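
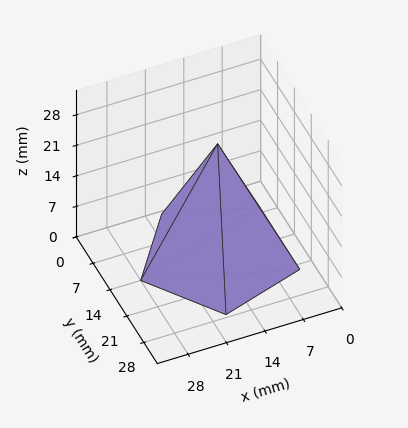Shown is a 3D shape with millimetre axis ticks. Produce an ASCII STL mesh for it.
Reading the render: the shape is a regular 5-sided pyramid, base circumscribed radius ≈ 14 mm, apex at z ≈ 26 mm (dimensions read to the nearest mm from the axis ticks). For the STL, each face is triangulated and given an outward normal.

solid part
  facet normal 0.0000 0.0000 -1.0000
    outer loop
      vertex 2.67 22.23 0.00
      vertex 18.33 27.31 0.00
      vertex 28.00 14.00 0.00
    endloop
  endfacet
  facet normal 0.0000 0.0000 -1.0000
    outer loop
      vertex 2.67 5.77 0.00
      vertex 2.67 22.23 0.00
      vertex 28.00 14.00 0.00
    endloop
  endfacet
  facet normal 0.0000 0.0000 -1.0000
    outer loop
      vertex 18.33 0.69 0.00
      vertex 2.67 5.77 0.00
      vertex 28.00 14.00 0.00
    endloop
  endfacet
  facet normal 0.7417 0.5389 0.3994
    outer loop
      vertex 28.00 14.00 0.00
      vertex 18.33 27.31 0.00
      vertex 14.00 14.00 26.00
    endloop
  endfacet
  facet normal -0.2829 0.8721 0.3993
    outer loop
      vertex 18.33 27.31 0.00
      vertex 2.67 22.23 0.00
      vertex 14.00 14.00 26.00
    endloop
  endfacet
  facet normal -0.9167 0.0000 0.3995
    outer loop
      vertex 2.67 22.23 0.00
      vertex 2.67 5.77 0.00
      vertex 14.00 14.00 26.00
    endloop
  endfacet
  facet normal -0.2829 -0.8721 0.3993
    outer loop
      vertex 2.67 5.77 0.00
      vertex 18.33 0.69 0.00
      vertex 14.00 14.00 26.00
    endloop
  endfacet
  facet normal 0.7417 -0.5389 0.3994
    outer loop
      vertex 18.33 0.69 0.00
      vertex 28.00 14.00 0.00
      vertex 14.00 14.00 26.00
    endloop
  endfacet
endsolid part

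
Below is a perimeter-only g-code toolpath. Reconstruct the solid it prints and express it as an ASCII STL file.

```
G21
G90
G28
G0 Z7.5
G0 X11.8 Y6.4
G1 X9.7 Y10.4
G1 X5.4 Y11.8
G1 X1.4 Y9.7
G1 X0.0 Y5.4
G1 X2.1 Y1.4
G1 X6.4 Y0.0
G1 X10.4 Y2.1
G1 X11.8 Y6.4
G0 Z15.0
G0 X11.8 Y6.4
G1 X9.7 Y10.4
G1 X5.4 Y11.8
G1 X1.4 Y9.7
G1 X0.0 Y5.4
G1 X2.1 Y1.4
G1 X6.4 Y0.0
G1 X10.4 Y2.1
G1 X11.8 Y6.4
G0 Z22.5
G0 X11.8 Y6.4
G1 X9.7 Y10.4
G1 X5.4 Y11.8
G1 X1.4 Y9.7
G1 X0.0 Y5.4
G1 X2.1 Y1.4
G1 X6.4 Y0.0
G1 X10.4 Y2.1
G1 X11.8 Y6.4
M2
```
solid part
  facet normal 0.0000 0.0000 -1.0000
    outer loop
      vertex 5.4 11.8 0.0
      vertex 9.7 10.4 0.0
      vertex 11.8 6.4 0.0
    endloop
  endfacet
  facet normal 0.0000 0.0000 -1.0000
    outer loop
      vertex 1.4 9.7 0.0
      vertex 5.4 11.8 0.0
      vertex 11.8 6.4 0.0
    endloop
  endfacet
  facet normal 0.0000 0.0000 -1.0000
    outer loop
      vertex 0.0 5.4 0.0
      vertex 1.4 9.7 0.0
      vertex 11.8 6.4 0.0
    endloop
  endfacet
  facet normal 0.0000 0.0000 -1.0000
    outer loop
      vertex 2.1 1.4 0.0
      vertex 0.0 5.4 0.0
      vertex 11.8 6.4 0.0
    endloop
  endfacet
  facet normal 0.0000 0.0000 -1.0000
    outer loop
      vertex 6.4 0.0 0.0
      vertex 2.1 1.4 0.0
      vertex 11.8 6.4 0.0
    endloop
  endfacet
  facet normal 0.0000 0.0000 -1.0000
    outer loop
      vertex 10.4 2.1 0.0
      vertex 6.4 0.0 0.0
      vertex 11.8 6.4 0.0
    endloop
  endfacet
  facet normal 0.0000 0.0000 1.0000
    outer loop
      vertex 11.8 6.4 22.5
      vertex 9.7 10.4 22.5
      vertex 5.4 11.8 22.5
    endloop
  endfacet
  facet normal 0.0000 0.0000 1.0000
    outer loop
      vertex 11.8 6.4 22.5
      vertex 5.4 11.8 22.5
      vertex 1.4 9.7 22.5
    endloop
  endfacet
  facet normal 0.0000 0.0000 1.0000
    outer loop
      vertex 11.8 6.4 22.5
      vertex 1.4 9.7 22.5
      vertex 0.0 5.4 22.5
    endloop
  endfacet
  facet normal 0.0000 0.0000 1.0000
    outer loop
      vertex 11.8 6.4 22.5
      vertex 0.0 5.4 22.5
      vertex 2.1 1.4 22.5
    endloop
  endfacet
  facet normal 0.0000 0.0000 1.0000
    outer loop
      vertex 11.8 6.4 22.5
      vertex 2.1 1.4 22.5
      vertex 6.4 0.0 22.5
    endloop
  endfacet
  facet normal 0.0000 0.0000 1.0000
    outer loop
      vertex 11.8 6.4 22.5
      vertex 6.4 0.0 22.5
      vertex 10.4 2.1 22.5
    endloop
  endfacet
  facet normal 0.8854 0.4648 0.0000
    outer loop
      vertex 11.8 6.4 0.0
      vertex 9.7 10.4 0.0
      vertex 9.7 10.4 22.5
    endloop
  endfacet
  facet normal 0.8854 0.4648 0.0000
    outer loop
      vertex 11.8 6.4 0.0
      vertex 9.7 10.4 22.5
      vertex 11.8 6.4 22.5
    endloop
  endfacet
  facet normal 0.3096 0.9509 0.0000
    outer loop
      vertex 9.7 10.4 0.0
      vertex 5.4 11.8 0.0
      vertex 5.4 11.8 22.5
    endloop
  endfacet
  facet normal 0.3096 0.9509 0.0000
    outer loop
      vertex 9.7 10.4 0.0
      vertex 5.4 11.8 22.5
      vertex 9.7 10.4 22.5
    endloop
  endfacet
  facet normal -0.4648 0.8854 0.0000
    outer loop
      vertex 5.4 11.8 0.0
      vertex 1.4 9.7 0.0
      vertex 1.4 9.7 22.5
    endloop
  endfacet
  facet normal -0.4648 0.8854 0.0000
    outer loop
      vertex 5.4 11.8 0.0
      vertex 1.4 9.7 22.5
      vertex 5.4 11.8 22.5
    endloop
  endfacet
  facet normal -0.9509 0.3096 0.0000
    outer loop
      vertex 1.4 9.7 0.0
      vertex 0.0 5.4 0.0
      vertex 0.0 5.4 22.5
    endloop
  endfacet
  facet normal -0.9509 0.3096 0.0000
    outer loop
      vertex 1.4 9.7 0.0
      vertex 0.0 5.4 22.5
      vertex 1.4 9.7 22.5
    endloop
  endfacet
  facet normal -0.8854 -0.4648 0.0000
    outer loop
      vertex 0.0 5.4 0.0
      vertex 2.1 1.4 0.0
      vertex 2.1 1.4 22.5
    endloop
  endfacet
  facet normal -0.8854 -0.4648 0.0000
    outer loop
      vertex 0.0 5.4 0.0
      vertex 2.1 1.4 22.5
      vertex 0.0 5.4 22.5
    endloop
  endfacet
  facet normal -0.3096 -0.9509 0.0000
    outer loop
      vertex 2.1 1.4 0.0
      vertex 6.4 0.0 0.0
      vertex 6.4 0.0 22.5
    endloop
  endfacet
  facet normal -0.3096 -0.9509 0.0000
    outer loop
      vertex 2.1 1.4 0.0
      vertex 6.4 0.0 22.5
      vertex 2.1 1.4 22.5
    endloop
  endfacet
  facet normal 0.4648 -0.8854 0.0000
    outer loop
      vertex 6.4 0.0 0.0
      vertex 10.4 2.1 0.0
      vertex 10.4 2.1 22.5
    endloop
  endfacet
  facet normal 0.4648 -0.8854 0.0000
    outer loop
      vertex 6.4 0.0 0.0
      vertex 10.4 2.1 22.5
      vertex 6.4 0.0 22.5
    endloop
  endfacet
  facet normal 0.9509 -0.3096 0.0000
    outer loop
      vertex 10.4 2.1 0.0
      vertex 11.8 6.4 0.0
      vertex 11.8 6.4 22.5
    endloop
  endfacet
  facet normal 0.9509 -0.3096 0.0000
    outer loop
      vertex 10.4 2.1 0.0
      vertex 11.8 6.4 22.5
      vertex 10.4 2.1 22.5
    endloop
  endfacet
endsolid part

The G0 Z moves step by Δz≈7.5 mm. Every layer's G1 loop is the same polygon, so the solid is a straight extrusion of it from z=0 to z≈22.5. Closing with flat bottom and top caps and triangulating gives 28 facets — a regular 8-sided prism (a cylinder approximated with 8 flat sides), circumscribed radius ≈ 5.9 mm, height ≈ 22.5 mm.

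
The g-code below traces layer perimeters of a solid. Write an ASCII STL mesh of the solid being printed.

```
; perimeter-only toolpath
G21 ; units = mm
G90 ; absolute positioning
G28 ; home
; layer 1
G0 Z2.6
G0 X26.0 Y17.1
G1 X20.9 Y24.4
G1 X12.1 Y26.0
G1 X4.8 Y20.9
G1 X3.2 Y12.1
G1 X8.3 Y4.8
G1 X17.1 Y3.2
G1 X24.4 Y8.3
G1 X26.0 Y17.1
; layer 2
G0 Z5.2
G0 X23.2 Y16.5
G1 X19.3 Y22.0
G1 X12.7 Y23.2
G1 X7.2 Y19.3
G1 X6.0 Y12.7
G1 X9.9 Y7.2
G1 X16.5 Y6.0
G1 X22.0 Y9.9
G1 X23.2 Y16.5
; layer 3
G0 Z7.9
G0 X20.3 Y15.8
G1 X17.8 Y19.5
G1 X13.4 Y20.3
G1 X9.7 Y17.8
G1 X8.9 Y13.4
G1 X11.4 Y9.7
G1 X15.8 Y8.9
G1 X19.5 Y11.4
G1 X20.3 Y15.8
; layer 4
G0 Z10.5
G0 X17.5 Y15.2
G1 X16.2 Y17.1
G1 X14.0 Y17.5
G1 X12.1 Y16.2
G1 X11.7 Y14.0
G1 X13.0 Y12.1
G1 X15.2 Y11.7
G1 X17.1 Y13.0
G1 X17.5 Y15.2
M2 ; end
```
solid part
  facet normal 0.0000 0.0000 -1.0000
    outer loop
      vertex 11.5 28.9 0.0
      vertex 22.5 26.9 0.0
      vertex 28.9 17.7 0.0
    endloop
  endfacet
  facet normal 0.0000 0.0000 -1.0000
    outer loop
      vertex 2.3 22.5 0.0
      vertex 11.5 28.9 0.0
      vertex 28.9 17.7 0.0
    endloop
  endfacet
  facet normal 0.0000 0.0000 -1.0000
    outer loop
      vertex 0.3 11.5 0.0
      vertex 2.3 22.5 0.0
      vertex 28.9 17.7 0.0
    endloop
  endfacet
  facet normal 0.0000 0.0000 -1.0000
    outer loop
      vertex 6.7 2.3 0.0
      vertex 0.3 11.5 0.0
      vertex 28.9 17.7 0.0
    endloop
  endfacet
  facet normal 0.0000 0.0000 -1.0000
    outer loop
      vertex 17.7 0.3 0.0
      vertex 6.7 2.3 0.0
      vertex 28.9 17.7 0.0
    endloop
  endfacet
  facet normal 0.0000 0.0000 -1.0000
    outer loop
      vertex 26.9 6.7 0.0
      vertex 17.7 0.3 0.0
      vertex 28.9 17.7 0.0
    endloop
  endfacet
  facet normal 0.5715 0.3975 0.7179
    outer loop
      vertex 28.9 17.7 0.0
      vertex 22.5 26.9 0.0
      vertex 14.6 14.6 13.1
    endloop
  endfacet
  facet normal 0.1245 0.6848 0.7180
    outer loop
      vertex 22.5 26.9 0.0
      vertex 11.5 28.9 0.0
      vertex 14.6 14.6 13.1
    endloop
  endfacet
  facet normal -0.3975 0.5715 0.7179
    outer loop
      vertex 11.5 28.9 0.0
      vertex 2.3 22.5 0.0
      vertex 14.6 14.6 13.1
    endloop
  endfacet
  facet normal -0.6848 0.1245 0.7180
    outer loop
      vertex 2.3 22.5 0.0
      vertex 0.3 11.5 0.0
      vertex 14.6 14.6 13.1
    endloop
  endfacet
  facet normal -0.5715 -0.3975 0.7179
    outer loop
      vertex 0.3 11.5 0.0
      vertex 6.7 2.3 0.0
      vertex 14.6 14.6 13.1
    endloop
  endfacet
  facet normal -0.1245 -0.6848 0.7180
    outer loop
      vertex 6.7 2.3 0.0
      vertex 17.7 0.3 0.0
      vertex 14.6 14.6 13.1
    endloop
  endfacet
  facet normal 0.3975 -0.5715 0.7179
    outer loop
      vertex 17.7 0.3 0.0
      vertex 26.9 6.7 0.0
      vertex 14.6 14.6 13.1
    endloop
  endfacet
  facet normal 0.6848 -0.1245 0.7180
    outer loop
      vertex 26.9 6.7 0.0
      vertex 28.9 17.7 0.0
      vertex 14.6 14.6 13.1
    endloop
  endfacet
endsolid part

The G0 Z moves step by Δz≈2.6 mm. The G1 loops shrink linearly with z, so the solid tapers from its base footprint up to z≈13.1. Closing with a flat bottom cap and the tapered top and triangulating gives 14 facets — a regular 8-sided pyramid, base circumscribed radius ≈ 14.6 mm, apex at z ≈ 13.1 mm.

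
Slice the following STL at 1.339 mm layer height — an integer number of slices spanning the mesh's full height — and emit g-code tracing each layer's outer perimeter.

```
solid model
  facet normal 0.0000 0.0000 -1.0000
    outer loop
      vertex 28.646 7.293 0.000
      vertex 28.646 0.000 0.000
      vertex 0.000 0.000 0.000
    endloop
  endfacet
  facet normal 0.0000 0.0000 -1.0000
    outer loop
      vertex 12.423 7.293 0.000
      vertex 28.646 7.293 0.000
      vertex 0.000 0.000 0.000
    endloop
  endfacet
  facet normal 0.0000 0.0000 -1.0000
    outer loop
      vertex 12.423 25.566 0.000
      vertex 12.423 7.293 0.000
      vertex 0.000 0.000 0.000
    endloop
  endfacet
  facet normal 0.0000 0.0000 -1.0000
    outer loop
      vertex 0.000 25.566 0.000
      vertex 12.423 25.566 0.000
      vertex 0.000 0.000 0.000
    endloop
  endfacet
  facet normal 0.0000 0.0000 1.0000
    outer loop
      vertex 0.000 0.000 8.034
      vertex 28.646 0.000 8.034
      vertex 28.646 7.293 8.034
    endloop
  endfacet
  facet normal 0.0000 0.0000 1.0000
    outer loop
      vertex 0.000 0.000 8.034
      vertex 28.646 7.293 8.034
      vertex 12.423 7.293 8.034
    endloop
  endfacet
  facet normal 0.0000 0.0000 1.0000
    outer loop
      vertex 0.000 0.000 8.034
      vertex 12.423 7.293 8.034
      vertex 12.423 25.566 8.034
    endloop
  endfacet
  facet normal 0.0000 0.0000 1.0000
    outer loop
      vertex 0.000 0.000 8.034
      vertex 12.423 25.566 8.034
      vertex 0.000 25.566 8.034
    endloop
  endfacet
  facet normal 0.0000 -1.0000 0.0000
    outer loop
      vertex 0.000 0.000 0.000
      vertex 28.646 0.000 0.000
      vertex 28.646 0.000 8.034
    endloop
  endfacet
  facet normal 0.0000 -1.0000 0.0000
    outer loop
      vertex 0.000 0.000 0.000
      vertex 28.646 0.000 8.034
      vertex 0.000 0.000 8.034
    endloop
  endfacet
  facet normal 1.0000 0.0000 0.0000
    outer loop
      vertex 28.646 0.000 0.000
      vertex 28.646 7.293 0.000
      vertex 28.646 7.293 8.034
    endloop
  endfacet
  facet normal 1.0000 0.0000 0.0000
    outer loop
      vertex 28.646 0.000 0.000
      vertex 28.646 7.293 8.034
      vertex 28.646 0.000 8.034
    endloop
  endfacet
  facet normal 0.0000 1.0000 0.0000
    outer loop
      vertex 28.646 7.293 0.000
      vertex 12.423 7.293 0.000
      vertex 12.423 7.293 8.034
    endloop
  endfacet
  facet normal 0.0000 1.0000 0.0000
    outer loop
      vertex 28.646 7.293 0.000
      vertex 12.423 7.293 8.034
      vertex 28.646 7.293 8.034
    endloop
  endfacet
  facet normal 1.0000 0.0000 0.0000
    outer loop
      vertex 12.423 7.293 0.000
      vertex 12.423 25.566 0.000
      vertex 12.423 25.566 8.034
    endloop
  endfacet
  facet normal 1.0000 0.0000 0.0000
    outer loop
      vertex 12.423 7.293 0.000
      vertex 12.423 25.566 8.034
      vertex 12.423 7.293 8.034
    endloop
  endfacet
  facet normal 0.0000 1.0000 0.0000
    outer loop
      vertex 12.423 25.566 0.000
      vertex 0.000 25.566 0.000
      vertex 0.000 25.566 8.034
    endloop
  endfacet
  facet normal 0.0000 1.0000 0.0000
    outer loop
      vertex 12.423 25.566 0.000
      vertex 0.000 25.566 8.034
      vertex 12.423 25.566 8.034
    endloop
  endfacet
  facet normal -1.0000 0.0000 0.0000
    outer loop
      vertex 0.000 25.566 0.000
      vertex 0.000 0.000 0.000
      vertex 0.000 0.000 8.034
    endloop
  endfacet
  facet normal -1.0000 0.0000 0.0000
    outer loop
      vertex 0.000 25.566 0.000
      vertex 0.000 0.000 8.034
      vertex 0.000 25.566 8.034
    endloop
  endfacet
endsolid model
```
; perimeter-only toolpath
G21 ; units = mm
G90 ; absolute positioning
G28 ; home
; layer 1
G0 Z1.339
G0 X0.000 Y0.000
G1 X28.646 Y0.000
G1 X28.646 Y7.293
G1 X12.423 Y7.293
G1 X12.423 Y25.566
G1 X0.000 Y25.566
G1 X0.000 Y0.000
; layer 2
G0 Z2.678
G0 X0.000 Y0.000
G1 X28.646 Y0.000
G1 X28.646 Y7.293
G1 X12.423 Y7.293
G1 X12.423 Y25.566
G1 X0.000 Y25.566
G1 X0.000 Y0.000
; layer 3
G0 Z4.017
G0 X0.000 Y0.000
G1 X28.646 Y0.000
G1 X28.646 Y7.293
G1 X12.423 Y7.293
G1 X12.423 Y25.566
G1 X0.000 Y25.566
G1 X0.000 Y0.000
; layer 4
G0 Z5.356
G0 X0.000 Y0.000
G1 X28.646 Y0.000
G1 X28.646 Y7.293
G1 X12.423 Y7.293
G1 X12.423 Y25.566
G1 X0.000 Y25.566
G1 X0.000 Y0.000
; layer 5
G0 Z6.695
G0 X0.000 Y0.000
G1 X28.646 Y0.000
G1 X28.646 Y7.293
G1 X12.423 Y7.293
G1 X12.423 Y25.566
G1 X0.000 Y25.566
G1 X0.000 Y0.000
; layer 6
G0 Z8.034
G0 X0.000 Y0.000
G1 X28.646 Y0.000
G1 X28.646 Y7.293
G1 X12.423 Y7.293
G1 X12.423 Y25.566
G1 X0.000 Y25.566
G1 X0.000 Y0.000
M2 ; end

The solid is an L-shaped prism: outer 28.6 × 25.6 mm, arm thicknesses ≈ 7.29 mm (horizontal) and 12.4 mm (vertical), extruded 8.03 mm in z. Slicing at Δz = 1.339 mm — 6 equal slices spanning the solid's height, so layer i sits at z = i·h/6 — gives 6 non-empty perimeters. Each is a 6-segment closed polygon; G0 lifts to the layer z and rapids to the start vertex, then G1 traces the edges.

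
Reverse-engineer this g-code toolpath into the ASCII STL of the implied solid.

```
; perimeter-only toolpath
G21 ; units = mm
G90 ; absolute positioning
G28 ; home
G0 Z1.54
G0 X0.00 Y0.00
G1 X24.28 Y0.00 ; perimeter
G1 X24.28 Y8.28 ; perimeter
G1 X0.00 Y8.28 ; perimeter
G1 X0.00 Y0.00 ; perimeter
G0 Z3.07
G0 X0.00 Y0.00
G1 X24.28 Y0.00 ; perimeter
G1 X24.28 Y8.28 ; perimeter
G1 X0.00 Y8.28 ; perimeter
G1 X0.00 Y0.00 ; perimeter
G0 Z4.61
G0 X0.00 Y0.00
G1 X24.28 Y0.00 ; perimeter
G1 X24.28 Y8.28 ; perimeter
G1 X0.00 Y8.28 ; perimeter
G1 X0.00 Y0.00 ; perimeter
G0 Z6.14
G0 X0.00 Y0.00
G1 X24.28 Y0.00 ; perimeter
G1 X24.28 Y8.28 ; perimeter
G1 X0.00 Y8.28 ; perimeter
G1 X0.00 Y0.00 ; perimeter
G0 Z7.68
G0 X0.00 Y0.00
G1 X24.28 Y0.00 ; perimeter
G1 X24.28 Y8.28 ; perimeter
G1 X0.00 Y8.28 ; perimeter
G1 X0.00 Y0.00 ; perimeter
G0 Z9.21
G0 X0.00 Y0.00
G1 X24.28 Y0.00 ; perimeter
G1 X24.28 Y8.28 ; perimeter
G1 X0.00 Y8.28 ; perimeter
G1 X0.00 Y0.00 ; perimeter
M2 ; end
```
solid part
  facet normal 0.0000 0.0000 -1.0000
    outer loop
      vertex 24.28 8.28 0.00
      vertex 24.28 0.00 0.00
      vertex 0.00 0.00 0.00
    endloop
  endfacet
  facet normal 0.0000 0.0000 -1.0000
    outer loop
      vertex 0.00 8.28 0.00
      vertex 24.28 8.28 0.00
      vertex 0.00 0.00 0.00
    endloop
  endfacet
  facet normal 0.0000 0.0000 1.0000
    outer loop
      vertex 0.00 0.00 9.21
      vertex 24.28 0.00 9.21
      vertex 24.28 8.28 9.21
    endloop
  endfacet
  facet normal 0.0000 0.0000 1.0000
    outer loop
      vertex 0.00 0.00 9.21
      vertex 24.28 8.28 9.21
      vertex 0.00 8.28 9.21
    endloop
  endfacet
  facet normal 0.0000 -1.0000 0.0000
    outer loop
      vertex 0.00 0.00 0.00
      vertex 24.28 0.00 0.00
      vertex 24.28 0.00 9.21
    endloop
  endfacet
  facet normal 0.0000 -1.0000 0.0000
    outer loop
      vertex 0.00 0.00 0.00
      vertex 24.28 0.00 9.21
      vertex 0.00 0.00 9.21
    endloop
  endfacet
  facet normal 0.0000 1.0000 0.0000
    outer loop
      vertex 24.28 8.28 9.21
      vertex 24.28 8.28 0.00
      vertex 0.00 8.28 0.00
    endloop
  endfacet
  facet normal 0.0000 1.0000 0.0000
    outer loop
      vertex 0.00 8.28 9.21
      vertex 24.28 8.28 9.21
      vertex 0.00 8.28 0.00
    endloop
  endfacet
  facet normal -1.0000 0.0000 0.0000
    outer loop
      vertex 0.00 8.28 9.21
      vertex 0.00 8.28 0.00
      vertex 0.00 0.00 0.00
    endloop
  endfacet
  facet normal -1.0000 0.0000 0.0000
    outer loop
      vertex 0.00 0.00 9.21
      vertex 0.00 8.28 9.21
      vertex 0.00 0.00 0.00
    endloop
  endfacet
  facet normal 1.0000 0.0000 0.0000
    outer loop
      vertex 24.28 0.00 0.00
      vertex 24.28 8.28 0.00
      vertex 24.28 8.28 9.21
    endloop
  endfacet
  facet normal 1.0000 0.0000 0.0000
    outer loop
      vertex 24.28 0.00 0.00
      vertex 24.28 8.28 9.21
      vertex 24.28 0.00 9.21
    endloop
  endfacet
endsolid part

The G0 Z moves step by Δz≈1.54 mm. Every layer's G1 loop is the same polygon, so the solid is a straight extrusion of it from z=0 to z≈9.21. Closing with flat bottom and top caps and triangulating gives 12 facets — a rectangular box, roughly 24.3 × 8.28 mm footprint and 9.21 mm tall.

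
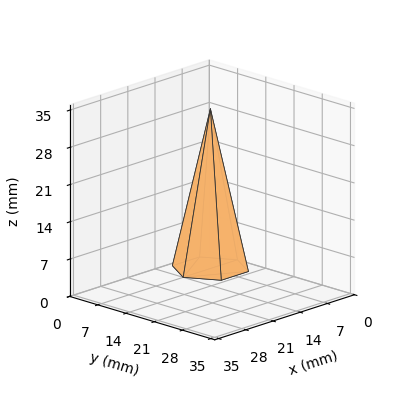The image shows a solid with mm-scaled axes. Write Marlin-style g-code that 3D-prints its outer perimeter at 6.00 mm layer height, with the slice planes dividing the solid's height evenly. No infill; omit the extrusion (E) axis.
Reading the render: the shape is a regular 6-sided pyramid, base circumscribed radius ≈ 7 mm, apex at z ≈ 30 mm (dimensions read to the nearest mm from the axis ticks). For the g-code, the solid's height is divided into equal slices at the stated Δz and each level perimeter traced with G1 moves after a G0 lift.

; perimeter-only toolpath
G21 ; units = mm
G90 ; absolute positioning
G28 ; home
; layer 1
G0 Z6.00
G0 X12.60 Y7.00
G1 X9.80 Y11.85
G1 X4.20 Y11.85
G1 X1.40 Y7.00
G1 X4.20 Y2.15
G1 X9.80 Y2.15
G1 X12.60 Y7.00
; layer 2
G0 Z12.00
G0 X11.20 Y7.00
G1 X9.10 Y10.64
G1 X4.90 Y10.64
G1 X2.80 Y7.00
G1 X4.90 Y3.36
G1 X9.10 Y3.36
G1 X11.20 Y7.00
; layer 3
G0 Z18.00
G0 X9.80 Y7.00
G1 X8.40 Y9.42
G1 X5.60 Y9.42
G1 X4.20 Y7.00
G1 X5.60 Y4.58
G1 X8.40 Y4.58
G1 X9.80 Y7.00
; layer 4
G0 Z24.00
G0 X8.40 Y7.00
G1 X7.70 Y8.21
G1 X6.30 Y8.21
G1 X5.60 Y7.00
G1 X6.30 Y5.79
G1 X7.70 Y5.79
G1 X8.40 Y7.00
M2 ; end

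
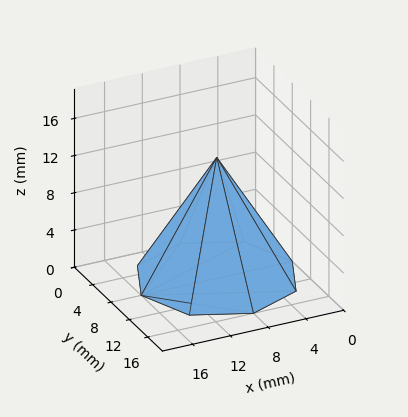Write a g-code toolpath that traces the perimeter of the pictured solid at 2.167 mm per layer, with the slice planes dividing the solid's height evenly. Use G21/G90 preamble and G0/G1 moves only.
Reading the render: the shape is a regular 8-sided pyramid, base circumscribed radius ≈ 8 mm, apex at z ≈ 13 mm (dimensions read to the nearest mm from the axis ticks). For the g-code, the solid's height is divided into equal slices at the stated Δz and each level perimeter traced with G1 moves after a G0 lift.

; perimeter-only toolpath
G21 ; units = mm
G90 ; absolute positioning
G28 ; home
; layer 1
G0 Z2.167
G0 X14.667 Y8.000
G1 X12.714 Y12.714
G1 X8.000 Y14.667
G1 X3.286 Y12.714
G1 X1.333 Y8.000
G1 X3.286 Y3.286
G1 X8.000 Y1.333
G1 X12.714 Y3.286
G1 X14.667 Y8.000
; layer 2
G0 Z4.333
G0 X13.333 Y8.000
G1 X11.771 Y11.771
G1 X8.000 Y13.333
G1 X4.229 Y11.771
G1 X2.667 Y8.000
G1 X4.229 Y4.229
G1 X8.000 Y2.667
G1 X11.771 Y4.229
G1 X13.333 Y8.000
; layer 3
G0 Z6.500
G0 X12.000 Y8.000
G1 X10.829 Y10.829
G1 X8.000 Y12.000
G1 X5.171 Y10.829
G1 X4.000 Y8.000
G1 X5.171 Y5.171
G1 X8.000 Y4.000
G1 X10.829 Y5.171
G1 X12.000 Y8.000
; layer 4
G0 Z8.667
G0 X10.667 Y8.000
G1 X9.886 Y9.886
G1 X8.000 Y10.667
G1 X6.114 Y9.886
G1 X5.333 Y8.000
G1 X6.114 Y6.114
G1 X8.000 Y5.333
G1 X9.886 Y6.114
G1 X10.667 Y8.000
; layer 5
G0 Z10.833
G0 X9.333 Y8.000
G1 X8.943 Y8.943
G1 X8.000 Y9.333
G1 X7.057 Y8.943
G1 X6.667 Y8.000
G1 X7.057 Y7.057
G1 X8.000 Y6.667
G1 X8.943 Y7.057
G1 X9.333 Y8.000
M2 ; end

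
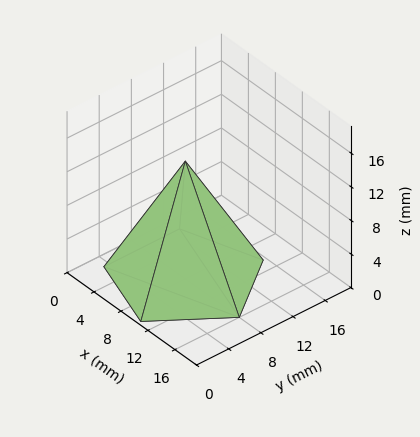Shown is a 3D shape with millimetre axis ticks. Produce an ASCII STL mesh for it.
Reading the render: the shape is a regular 5-sided pyramid, base circumscribed radius ≈ 8 mm, apex at z ≈ 14 mm (dimensions read to the nearest mm from the axis ticks). For the STL, each face is triangulated and given an outward normal.

solid part
  facet normal 0.0000 0.0000 -1.0000
    outer loop
      vertex 1.53 12.70 0.00
      vertex 10.47 15.61 0.00
      vertex 16.00 8.00 0.00
    endloop
  endfacet
  facet normal 0.0000 0.0000 -1.0000
    outer loop
      vertex 1.53 3.30 0.00
      vertex 1.53 12.70 0.00
      vertex 16.00 8.00 0.00
    endloop
  endfacet
  facet normal 0.0000 0.0000 -1.0000
    outer loop
      vertex 10.47 0.39 0.00
      vertex 1.53 3.30 0.00
      vertex 16.00 8.00 0.00
    endloop
  endfacet
  facet normal 0.7343 0.5336 0.4196
    outer loop
      vertex 16.00 8.00 0.00
      vertex 10.47 15.61 0.00
      vertex 8.00 8.00 14.00
    endloop
  endfacet
  facet normal -0.2810 0.8631 0.4196
    outer loop
      vertex 10.47 15.61 0.00
      vertex 1.53 12.70 0.00
      vertex 8.00 8.00 14.00
    endloop
  endfacet
  facet normal -0.9078 0.0000 0.4195
    outer loop
      vertex 1.53 12.70 0.00
      vertex 1.53 3.30 0.00
      vertex 8.00 8.00 14.00
    endloop
  endfacet
  facet normal -0.2810 -0.8631 0.4196
    outer loop
      vertex 1.53 3.30 0.00
      vertex 10.47 0.39 0.00
      vertex 8.00 8.00 14.00
    endloop
  endfacet
  facet normal 0.7343 -0.5336 0.4196
    outer loop
      vertex 10.47 0.39 0.00
      vertex 16.00 8.00 0.00
      vertex 8.00 8.00 14.00
    endloop
  endfacet
endsolid part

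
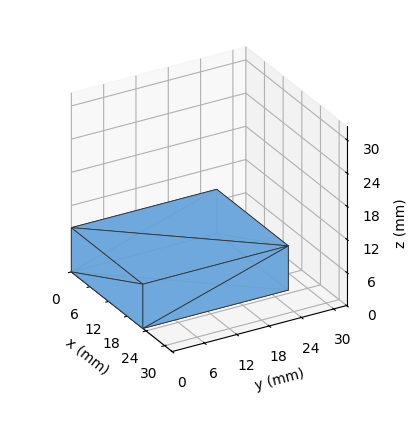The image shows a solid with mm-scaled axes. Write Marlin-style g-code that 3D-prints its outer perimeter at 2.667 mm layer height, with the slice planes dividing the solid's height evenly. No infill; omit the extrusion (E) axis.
Reading the render: the shape is a rectangular box, roughly 23 × 27 mm footprint and 8 mm tall (dimensions read to the nearest mm from the axis ticks). For the g-code, the solid's height is divided into equal slices at the stated Δz and each level perimeter traced with G1 moves after a G0 lift.

; perimeter-only toolpath
G21 ; units = mm
G90 ; absolute positioning
G28 ; home
; layer 1
G0 Z2.667
G0 X0.000 Y0.000
G1 X23.000 Y0.000
G1 X23.000 Y27.000
G1 X0.000 Y27.000
G1 X0.000 Y0.000
; layer 2
G0 Z5.333
G0 X0.000 Y0.000
G1 X23.000 Y0.000
G1 X23.000 Y27.000
G1 X0.000 Y27.000
G1 X0.000 Y0.000
; layer 3
G0 Z8.000
G0 X0.000 Y0.000
G1 X23.000 Y0.000
G1 X23.000 Y27.000
G1 X0.000 Y27.000
G1 X0.000 Y0.000
M2 ; end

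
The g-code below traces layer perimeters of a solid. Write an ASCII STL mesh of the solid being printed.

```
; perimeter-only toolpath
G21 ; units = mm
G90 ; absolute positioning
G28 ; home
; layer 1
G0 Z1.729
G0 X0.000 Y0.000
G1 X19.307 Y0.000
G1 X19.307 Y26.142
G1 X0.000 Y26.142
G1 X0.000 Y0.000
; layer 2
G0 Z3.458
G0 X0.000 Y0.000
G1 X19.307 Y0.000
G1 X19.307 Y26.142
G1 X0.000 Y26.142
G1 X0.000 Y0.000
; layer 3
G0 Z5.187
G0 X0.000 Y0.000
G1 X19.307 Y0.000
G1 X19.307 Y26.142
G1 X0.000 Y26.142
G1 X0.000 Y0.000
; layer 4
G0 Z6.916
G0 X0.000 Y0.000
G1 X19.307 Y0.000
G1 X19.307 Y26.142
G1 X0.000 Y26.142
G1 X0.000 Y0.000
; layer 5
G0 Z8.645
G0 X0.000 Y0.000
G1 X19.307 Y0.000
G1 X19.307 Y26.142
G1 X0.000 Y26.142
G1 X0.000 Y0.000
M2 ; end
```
solid part
  facet normal 0.0000 0.0000 -1.0000
    outer loop
      vertex 19.307 26.142 0.000
      vertex 19.307 0.000 0.000
      vertex 0.000 0.000 0.000
    endloop
  endfacet
  facet normal 0.0000 0.0000 -1.0000
    outer loop
      vertex 0.000 26.142 0.000
      vertex 19.307 26.142 0.000
      vertex 0.000 0.000 0.000
    endloop
  endfacet
  facet normal 0.0000 0.0000 1.0000
    outer loop
      vertex 0.000 0.000 8.645
      vertex 19.307 0.000 8.645
      vertex 19.307 26.142 8.645
    endloop
  endfacet
  facet normal 0.0000 0.0000 1.0000
    outer loop
      vertex 0.000 0.000 8.645
      vertex 19.307 26.142 8.645
      vertex 0.000 26.142 8.645
    endloop
  endfacet
  facet normal 0.0000 -1.0000 0.0000
    outer loop
      vertex 0.000 0.000 0.000
      vertex 19.307 0.000 0.000
      vertex 19.307 0.000 8.645
    endloop
  endfacet
  facet normal 0.0000 -1.0000 0.0000
    outer loop
      vertex 0.000 0.000 0.000
      vertex 19.307 0.000 8.645
      vertex 0.000 0.000 8.645
    endloop
  endfacet
  facet normal 0.0000 1.0000 0.0000
    outer loop
      vertex 19.307 26.142 8.645
      vertex 19.307 26.142 0.000
      vertex 0.000 26.142 0.000
    endloop
  endfacet
  facet normal 0.0000 1.0000 0.0000
    outer loop
      vertex 0.000 26.142 8.645
      vertex 19.307 26.142 8.645
      vertex 0.000 26.142 0.000
    endloop
  endfacet
  facet normal -1.0000 0.0000 0.0000
    outer loop
      vertex 0.000 26.142 8.645
      vertex 0.000 26.142 0.000
      vertex 0.000 0.000 0.000
    endloop
  endfacet
  facet normal -1.0000 0.0000 0.0000
    outer loop
      vertex 0.000 0.000 8.645
      vertex 0.000 26.142 8.645
      vertex 0.000 0.000 0.000
    endloop
  endfacet
  facet normal 1.0000 0.0000 0.0000
    outer loop
      vertex 19.307 0.000 0.000
      vertex 19.307 26.142 0.000
      vertex 19.307 26.142 8.645
    endloop
  endfacet
  facet normal 1.0000 0.0000 0.0000
    outer loop
      vertex 19.307 0.000 0.000
      vertex 19.307 26.142 8.645
      vertex 19.307 0.000 8.645
    endloop
  endfacet
endsolid part

The G0 Z moves step by Δz≈1.729 mm. Every layer's G1 loop is the same polygon, so the solid is a straight extrusion of it from z=0 to z≈8.64. Closing with flat bottom and top caps and triangulating gives 12 facets — a rectangular box, roughly 19.3 × 26.1 mm footprint and 8.64 mm tall.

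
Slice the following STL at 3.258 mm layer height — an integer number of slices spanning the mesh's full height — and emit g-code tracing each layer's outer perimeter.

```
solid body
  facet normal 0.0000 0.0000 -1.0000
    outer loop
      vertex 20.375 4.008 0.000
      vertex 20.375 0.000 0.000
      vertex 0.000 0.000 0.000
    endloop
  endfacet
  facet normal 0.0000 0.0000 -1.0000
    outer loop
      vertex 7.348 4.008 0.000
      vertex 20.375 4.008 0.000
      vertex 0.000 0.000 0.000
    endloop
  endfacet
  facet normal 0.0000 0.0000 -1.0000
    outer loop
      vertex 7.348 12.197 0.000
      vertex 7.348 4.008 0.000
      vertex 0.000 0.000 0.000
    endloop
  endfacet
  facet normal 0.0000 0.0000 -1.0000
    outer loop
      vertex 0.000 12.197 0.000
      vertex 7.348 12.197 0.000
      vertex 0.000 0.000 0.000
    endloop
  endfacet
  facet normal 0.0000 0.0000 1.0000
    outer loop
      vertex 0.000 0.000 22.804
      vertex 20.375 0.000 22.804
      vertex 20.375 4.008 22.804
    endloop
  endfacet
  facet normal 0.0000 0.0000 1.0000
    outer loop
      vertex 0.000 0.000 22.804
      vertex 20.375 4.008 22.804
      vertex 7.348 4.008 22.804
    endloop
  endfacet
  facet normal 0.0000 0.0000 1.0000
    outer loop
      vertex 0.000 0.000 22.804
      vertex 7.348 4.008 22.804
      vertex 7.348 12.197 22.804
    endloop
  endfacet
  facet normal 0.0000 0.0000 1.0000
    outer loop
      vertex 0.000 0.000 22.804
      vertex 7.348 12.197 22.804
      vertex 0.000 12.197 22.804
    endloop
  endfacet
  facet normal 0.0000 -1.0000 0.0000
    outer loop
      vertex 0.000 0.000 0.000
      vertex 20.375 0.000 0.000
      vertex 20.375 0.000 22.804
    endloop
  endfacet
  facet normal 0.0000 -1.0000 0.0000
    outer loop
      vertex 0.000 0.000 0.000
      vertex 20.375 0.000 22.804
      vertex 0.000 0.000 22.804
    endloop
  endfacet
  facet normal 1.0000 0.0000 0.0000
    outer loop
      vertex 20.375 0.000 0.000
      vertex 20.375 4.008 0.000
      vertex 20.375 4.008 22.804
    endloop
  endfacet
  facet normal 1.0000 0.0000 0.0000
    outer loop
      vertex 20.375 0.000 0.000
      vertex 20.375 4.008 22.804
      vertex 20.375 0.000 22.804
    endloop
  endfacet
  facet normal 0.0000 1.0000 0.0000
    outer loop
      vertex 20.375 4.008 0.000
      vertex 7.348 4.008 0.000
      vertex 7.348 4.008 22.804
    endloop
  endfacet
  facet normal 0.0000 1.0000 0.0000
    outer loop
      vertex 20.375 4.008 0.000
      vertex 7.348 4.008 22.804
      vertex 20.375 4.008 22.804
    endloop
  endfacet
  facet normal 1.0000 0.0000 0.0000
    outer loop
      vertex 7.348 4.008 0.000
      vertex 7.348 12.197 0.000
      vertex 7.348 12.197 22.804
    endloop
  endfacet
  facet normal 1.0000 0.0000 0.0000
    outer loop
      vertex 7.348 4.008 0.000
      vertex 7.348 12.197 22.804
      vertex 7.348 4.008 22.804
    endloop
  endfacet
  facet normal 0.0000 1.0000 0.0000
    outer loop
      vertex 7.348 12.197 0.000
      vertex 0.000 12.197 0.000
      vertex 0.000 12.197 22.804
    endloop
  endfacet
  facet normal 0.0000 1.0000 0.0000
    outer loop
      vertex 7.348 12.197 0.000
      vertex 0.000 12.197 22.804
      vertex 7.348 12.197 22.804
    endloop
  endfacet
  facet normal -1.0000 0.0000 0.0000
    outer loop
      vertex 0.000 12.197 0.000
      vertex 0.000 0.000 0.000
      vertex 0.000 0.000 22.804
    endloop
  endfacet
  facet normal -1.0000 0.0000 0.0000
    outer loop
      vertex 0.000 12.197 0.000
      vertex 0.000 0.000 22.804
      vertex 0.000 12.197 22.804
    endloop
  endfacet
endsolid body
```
; perimeter-only toolpath
G21 ; units = mm
G90 ; absolute positioning
G28 ; home
; layer 1
G0 Z3.258
G0 X0.000 Y0.000
G1 X20.375 Y0.000
G1 X20.375 Y4.008
G1 X7.348 Y4.008
G1 X7.348 Y12.197
G1 X0.000 Y12.197
G1 X0.000 Y0.000
; layer 2
G0 Z6.515
G0 X0.000 Y0.000
G1 X20.375 Y0.000
G1 X20.375 Y4.008
G1 X7.348 Y4.008
G1 X7.348 Y12.197
G1 X0.000 Y12.197
G1 X0.000 Y0.000
; layer 3
G0 Z9.773
G0 X0.000 Y0.000
G1 X20.375 Y0.000
G1 X20.375 Y4.008
G1 X7.348 Y4.008
G1 X7.348 Y12.197
G1 X0.000 Y12.197
G1 X0.000 Y0.000
; layer 4
G0 Z13.031
G0 X0.000 Y0.000
G1 X20.375 Y0.000
G1 X20.375 Y4.008
G1 X7.348 Y4.008
G1 X7.348 Y12.197
G1 X0.000 Y12.197
G1 X0.000 Y0.000
; layer 5
G0 Z16.289
G0 X0.000 Y0.000
G1 X20.375 Y0.000
G1 X20.375 Y4.008
G1 X7.348 Y4.008
G1 X7.348 Y12.197
G1 X0.000 Y12.197
G1 X0.000 Y0.000
; layer 6
G0 Z19.546
G0 X0.000 Y0.000
G1 X20.375 Y0.000
G1 X20.375 Y4.008
G1 X7.348 Y4.008
G1 X7.348 Y12.197
G1 X0.000 Y12.197
G1 X0.000 Y0.000
; layer 7
G0 Z22.804
G0 X0.000 Y0.000
G1 X20.375 Y0.000
G1 X20.375 Y4.008
G1 X7.348 Y4.008
G1 X7.348 Y12.197
G1 X0.000 Y12.197
G1 X0.000 Y0.000
M2 ; end

The solid is an L-shaped prism: outer 20.4 × 12.2 mm, arm thicknesses ≈ 4.01 mm (horizontal) and 7.35 mm (vertical), extruded 22.8 mm in z. Slicing at Δz = 3.258 mm — 7 equal slices spanning the solid's height, so layer i sits at z = i·h/7 — gives 7 non-empty perimeters. Each is a 6-segment closed polygon; G0 lifts to the layer z and rapids to the start vertex, then G1 traces the edges.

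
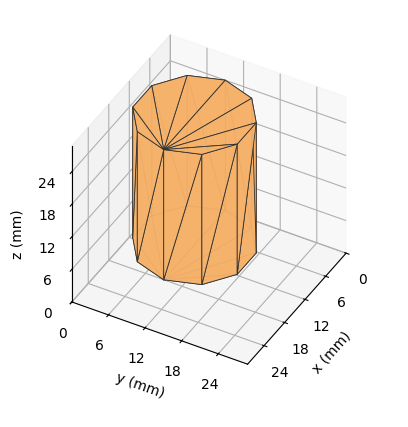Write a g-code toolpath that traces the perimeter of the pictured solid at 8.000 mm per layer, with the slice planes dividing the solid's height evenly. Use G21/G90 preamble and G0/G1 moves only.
Reading the render: the shape is a regular 10-sided prism (a cylinder approximated with 10 flat sides), circumscribed radius ≈ 9 mm, height ≈ 24 mm (dimensions read to the nearest mm from the axis ticks). For the g-code, the solid's height is divided into equal slices at the stated Δz and each level perimeter traced with G1 moves after a G0 lift.

; perimeter-only toolpath
G21 ; units = mm
G90 ; absolute positioning
G28 ; home
; layer 1
G0 Z8.000
G0 X18.000 Y9.000
G1 X16.281 Y14.290
G1 X11.781 Y17.560
G1 X6.219 Y17.560
G1 X1.719 Y14.290
G1 X0.000 Y9.000
G1 X1.719 Y3.710
G1 X6.219 Y0.440
G1 X11.781 Y0.440
G1 X16.281 Y3.710
G1 X18.000 Y9.000
; layer 2
G0 Z16.000
G0 X18.000 Y9.000
G1 X16.281 Y14.290
G1 X11.781 Y17.560
G1 X6.219 Y17.560
G1 X1.719 Y14.290
G1 X0.000 Y9.000
G1 X1.719 Y3.710
G1 X6.219 Y0.440
G1 X11.781 Y0.440
G1 X16.281 Y3.710
G1 X18.000 Y9.000
; layer 3
G0 Z24.000
G0 X18.000 Y9.000
G1 X16.281 Y14.290
G1 X11.781 Y17.560
G1 X6.219 Y17.560
G1 X1.719 Y14.290
G1 X0.000 Y9.000
G1 X1.719 Y3.710
G1 X6.219 Y0.440
G1 X11.781 Y0.440
G1 X16.281 Y3.710
G1 X18.000 Y9.000
M2 ; end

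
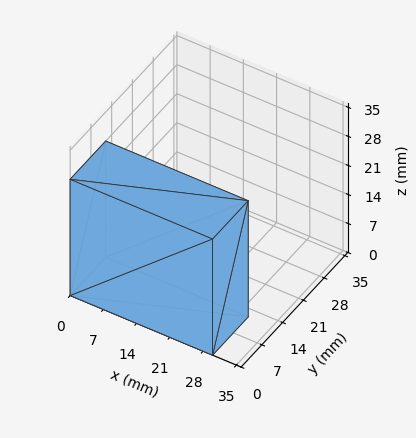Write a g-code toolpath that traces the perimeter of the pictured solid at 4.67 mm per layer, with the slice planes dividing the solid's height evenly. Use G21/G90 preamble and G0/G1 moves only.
Reading the render: the shape is a rectangular box, roughly 30 × 12 mm footprint and 28 mm tall (dimensions read to the nearest mm from the axis ticks). For the g-code, the solid's height is divided into equal slices at the stated Δz and each level perimeter traced with G1 moves after a G0 lift.

; perimeter-only toolpath
G21 ; units = mm
G90 ; absolute positioning
G28 ; home
; layer 1
G0 Z4.67
G0 X0.00 Y0.00
G1 X30.00 Y0.00
G1 X30.00 Y12.00
G1 X0.00 Y12.00
G1 X0.00 Y0.00
; layer 2
G0 Z9.33
G0 X0.00 Y0.00
G1 X30.00 Y0.00
G1 X30.00 Y12.00
G1 X0.00 Y12.00
G1 X0.00 Y0.00
; layer 3
G0 Z14.00
G0 X0.00 Y0.00
G1 X30.00 Y0.00
G1 X30.00 Y12.00
G1 X0.00 Y12.00
G1 X0.00 Y0.00
; layer 4
G0 Z18.67
G0 X0.00 Y0.00
G1 X30.00 Y0.00
G1 X30.00 Y12.00
G1 X0.00 Y12.00
G1 X0.00 Y0.00
; layer 5
G0 Z23.33
G0 X0.00 Y0.00
G1 X30.00 Y0.00
G1 X30.00 Y12.00
G1 X0.00 Y12.00
G1 X0.00 Y0.00
; layer 6
G0 Z28.00
G0 X0.00 Y0.00
G1 X30.00 Y0.00
G1 X30.00 Y12.00
G1 X0.00 Y12.00
G1 X0.00 Y0.00
M2 ; end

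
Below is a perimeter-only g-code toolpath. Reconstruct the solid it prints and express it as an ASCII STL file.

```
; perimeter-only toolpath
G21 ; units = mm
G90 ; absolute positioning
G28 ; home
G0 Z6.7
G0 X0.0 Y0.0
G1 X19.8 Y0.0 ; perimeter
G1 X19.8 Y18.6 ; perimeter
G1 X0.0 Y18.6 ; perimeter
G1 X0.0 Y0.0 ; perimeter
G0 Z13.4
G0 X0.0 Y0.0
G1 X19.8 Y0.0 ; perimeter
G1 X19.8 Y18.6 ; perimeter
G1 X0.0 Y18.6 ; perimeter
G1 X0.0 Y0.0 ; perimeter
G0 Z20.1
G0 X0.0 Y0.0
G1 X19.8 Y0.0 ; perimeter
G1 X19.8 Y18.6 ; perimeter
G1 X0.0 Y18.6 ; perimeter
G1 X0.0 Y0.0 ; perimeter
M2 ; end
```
solid part
  facet normal 0.0000 0.0000 -1.0000
    outer loop
      vertex 19.8 18.6 0.0
      vertex 19.8 0.0 0.0
      vertex 0.0 0.0 0.0
    endloop
  endfacet
  facet normal 0.0000 0.0000 -1.0000
    outer loop
      vertex 0.0 18.6 0.0
      vertex 19.8 18.6 0.0
      vertex 0.0 0.0 0.0
    endloop
  endfacet
  facet normal 0.0000 0.0000 1.0000
    outer loop
      vertex 0.0 0.0 20.1
      vertex 19.8 0.0 20.1
      vertex 19.8 18.6 20.1
    endloop
  endfacet
  facet normal 0.0000 0.0000 1.0000
    outer loop
      vertex 0.0 0.0 20.1
      vertex 19.8 18.6 20.1
      vertex 0.0 18.6 20.1
    endloop
  endfacet
  facet normal 0.0000 -1.0000 0.0000
    outer loop
      vertex 0.0 0.0 0.0
      vertex 19.8 0.0 0.0
      vertex 19.8 0.0 20.1
    endloop
  endfacet
  facet normal 0.0000 -1.0000 0.0000
    outer loop
      vertex 0.0 0.0 0.0
      vertex 19.8 0.0 20.1
      vertex 0.0 0.0 20.1
    endloop
  endfacet
  facet normal 0.0000 1.0000 0.0000
    outer loop
      vertex 19.8 18.6 20.1
      vertex 19.8 18.6 0.0
      vertex 0.0 18.6 0.0
    endloop
  endfacet
  facet normal 0.0000 1.0000 0.0000
    outer loop
      vertex 0.0 18.6 20.1
      vertex 19.8 18.6 20.1
      vertex 0.0 18.6 0.0
    endloop
  endfacet
  facet normal -1.0000 0.0000 0.0000
    outer loop
      vertex 0.0 18.6 20.1
      vertex 0.0 18.6 0.0
      vertex 0.0 0.0 0.0
    endloop
  endfacet
  facet normal -1.0000 0.0000 0.0000
    outer loop
      vertex 0.0 0.0 20.1
      vertex 0.0 18.6 20.1
      vertex 0.0 0.0 0.0
    endloop
  endfacet
  facet normal 1.0000 0.0000 0.0000
    outer loop
      vertex 19.8 0.0 0.0
      vertex 19.8 18.6 0.0
      vertex 19.8 18.6 20.1
    endloop
  endfacet
  facet normal 1.0000 0.0000 0.0000
    outer loop
      vertex 19.8 0.0 0.0
      vertex 19.8 18.6 20.1
      vertex 19.8 0.0 20.1
    endloop
  endfacet
endsolid part

The G0 Z moves step by Δz≈6.7 mm. Every layer's G1 loop is the same polygon, so the solid is a straight extrusion of it from z=0 to z≈20.1. Closing with flat bottom and top caps and triangulating gives 12 facets — a rectangular box, roughly 19.8 × 18.6 mm footprint and 20.1 mm tall.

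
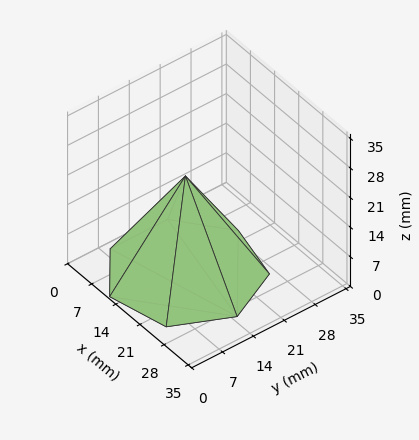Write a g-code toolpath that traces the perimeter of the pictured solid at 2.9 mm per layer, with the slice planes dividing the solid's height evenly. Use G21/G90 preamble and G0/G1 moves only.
Reading the render: the shape is a regular 7-sided pyramid, base circumscribed radius ≈ 15 mm, apex at z ≈ 23 mm (dimensions read to the nearest mm from the axis ticks). For the g-code, the solid's height is divided into equal slices at the stated Δz and each level perimeter traced with G1 moves after a G0 lift.

; perimeter-only toolpath
G21 ; units = mm
G90 ; absolute positioning
G28 ; home
; layer 1
G0 Z2.9
G0 X28.1 Y15.0
G1 X23.2 Y25.2
G1 X12.1 Y27.8
G1 X3.2 Y20.7
G1 X3.2 Y9.3
G1 X12.1 Y2.2
G1 X23.2 Y4.8
G1 X28.1 Y15.0
; layer 2
G0 Z5.8
G0 X26.2 Y15.0
G1 X22.0 Y23.8
G1 X12.5 Y26.0
G1 X4.9 Y19.9
G1 X4.9 Y10.1
G1 X12.5 Y4.0
G1 X22.0 Y6.2
G1 X26.2 Y15.0
; layer 3
G0 Z8.6
G0 X24.4 Y15.0
G1 X20.9 Y22.3
G1 X12.9 Y24.1
G1 X6.6 Y19.1
G1 X6.6 Y10.9
G1 X12.9 Y5.9
G1 X20.9 Y7.7
G1 X24.4 Y15.0
; layer 4
G0 Z11.5
G0 X22.5 Y15.0
G1 X19.7 Y20.9
G1 X13.3 Y22.3
G1 X8.2 Y18.2
G1 X8.2 Y11.8
G1 X13.3 Y7.7
G1 X19.7 Y9.2
G1 X22.5 Y15.0
; layer 5
G0 Z14.4
G0 X20.6 Y15.0
G1 X18.5 Y19.4
G1 X13.8 Y20.5
G1 X9.9 Y17.4
G1 X9.9 Y12.6
G1 X13.8 Y9.5
G1 X18.5 Y10.6
G1 X20.6 Y15.0
; layer 6
G0 Z17.2
G0 X18.8 Y15.0
G1 X17.4 Y17.9
G1 X14.2 Y18.6
G1 X11.6 Y16.6
G1 X11.6 Y13.4
G1 X14.2 Y11.3
G1 X17.4 Y12.1
G1 X18.8 Y15.0
; layer 7
G0 Z20.1
G0 X16.9 Y15.0
G1 X16.2 Y16.5
G1 X14.6 Y16.8
G1 X13.3 Y15.8
G1 X13.3 Y14.2
G1 X14.6 Y13.2
G1 X16.2 Y13.5
G1 X16.9 Y15.0
M2 ; end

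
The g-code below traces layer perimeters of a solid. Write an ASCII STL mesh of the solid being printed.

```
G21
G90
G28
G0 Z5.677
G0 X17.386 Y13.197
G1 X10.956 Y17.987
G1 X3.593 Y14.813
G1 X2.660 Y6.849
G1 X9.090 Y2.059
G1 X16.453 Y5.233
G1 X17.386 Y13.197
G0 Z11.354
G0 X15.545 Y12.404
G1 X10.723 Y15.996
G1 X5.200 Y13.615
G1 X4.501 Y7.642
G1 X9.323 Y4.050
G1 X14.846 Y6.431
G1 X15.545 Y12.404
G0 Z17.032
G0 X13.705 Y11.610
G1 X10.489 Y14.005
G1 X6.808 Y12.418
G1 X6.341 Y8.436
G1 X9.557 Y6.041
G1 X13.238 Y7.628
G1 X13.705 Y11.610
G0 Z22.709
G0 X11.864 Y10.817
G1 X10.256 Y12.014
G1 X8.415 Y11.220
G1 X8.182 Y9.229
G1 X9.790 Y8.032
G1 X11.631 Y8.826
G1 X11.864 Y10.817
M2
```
solid part
  facet normal 0.0000 0.0000 -1.0000
    outer loop
      vertex 1.985 16.010 0.000
      vertex 11.189 19.978 0.000
      vertex 19.227 13.991 0.000
    endloop
  endfacet
  facet normal 0.0000 0.0000 -1.0000
    outer loop
      vertex 0.819 6.055 0.000
      vertex 1.985 16.010 0.000
      vertex 19.227 13.991 0.000
    endloop
  endfacet
  facet normal 0.0000 0.0000 -1.0000
    outer loop
      vertex 8.857 0.068 0.000
      vertex 0.819 6.055 0.000
      vertex 19.227 13.991 0.000
    endloop
  endfacet
  facet normal 0.0000 0.0000 -1.0000
    outer loop
      vertex 18.061 4.036 0.000
      vertex 8.857 0.068 0.000
      vertex 19.227 13.991 0.000
    endloop
  endfacet
  facet normal 0.5712 0.7669 0.2924
    outer loop
      vertex 19.227 13.991 0.000
      vertex 11.189 19.978 0.000
      vertex 10.023 10.023 28.386
    endloop
  endfacet
  facet normal -0.3786 0.8782 0.2924
    outer loop
      vertex 11.189 19.978 0.000
      vertex 1.985 16.010 0.000
      vertex 10.023 10.023 28.386
    endloop
  endfacet
  facet normal -0.9498 0.1112 0.2924
    outer loop
      vertex 1.985 16.010 0.000
      vertex 0.819 6.055 0.000
      vertex 10.023 10.023 28.386
    endloop
  endfacet
  facet normal -0.5712 -0.7669 0.2924
    outer loop
      vertex 0.819 6.055 0.000
      vertex 8.857 0.068 0.000
      vertex 10.023 10.023 28.386
    endloop
  endfacet
  facet normal 0.3786 -0.8782 0.2924
    outer loop
      vertex 8.857 0.068 0.000
      vertex 18.061 4.036 0.000
      vertex 10.023 10.023 28.386
    endloop
  endfacet
  facet normal 0.9498 -0.1112 0.2924
    outer loop
      vertex 18.061 4.036 0.000
      vertex 19.227 13.991 0.000
      vertex 10.023 10.023 28.386
    endloop
  endfacet
endsolid part

The G0 Z moves step by Δz≈5.677 mm. The G1 loops shrink linearly with z, so the solid tapers from its base footprint up to z≈28.4. Closing with a flat bottom cap and the tapered top and triangulating gives 10 facets — a regular 6-sided pyramid, base circumscribed radius ≈ 10 mm, apex at z ≈ 28.4 mm.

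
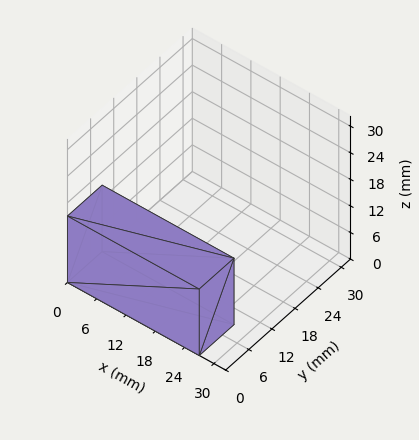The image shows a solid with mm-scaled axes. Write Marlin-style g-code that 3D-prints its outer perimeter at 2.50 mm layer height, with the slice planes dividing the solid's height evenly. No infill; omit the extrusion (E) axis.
Reading the render: the shape is a rectangular box, roughly 27 × 9 mm footprint and 15 mm tall (dimensions read to the nearest mm from the axis ticks). For the g-code, the solid's height is divided into equal slices at the stated Δz and each level perimeter traced with G1 moves after a G0 lift.

; perimeter-only toolpath
G21 ; units = mm
G90 ; absolute positioning
G28 ; home
; layer 1
G0 Z2.50
G0 X0.00 Y0.00
G1 X27.00 Y0.00
G1 X27.00 Y9.00
G1 X0.00 Y9.00
G1 X0.00 Y0.00
; layer 2
G0 Z5.00
G0 X0.00 Y0.00
G1 X27.00 Y0.00
G1 X27.00 Y9.00
G1 X0.00 Y9.00
G1 X0.00 Y0.00
; layer 3
G0 Z7.50
G0 X0.00 Y0.00
G1 X27.00 Y0.00
G1 X27.00 Y9.00
G1 X0.00 Y9.00
G1 X0.00 Y0.00
; layer 4
G0 Z10.00
G0 X0.00 Y0.00
G1 X27.00 Y0.00
G1 X27.00 Y9.00
G1 X0.00 Y9.00
G1 X0.00 Y0.00
; layer 5
G0 Z12.50
G0 X0.00 Y0.00
G1 X27.00 Y0.00
G1 X27.00 Y9.00
G1 X0.00 Y9.00
G1 X0.00 Y0.00
; layer 6
G0 Z15.00
G0 X0.00 Y0.00
G1 X27.00 Y0.00
G1 X27.00 Y9.00
G1 X0.00 Y9.00
G1 X0.00 Y0.00
M2 ; end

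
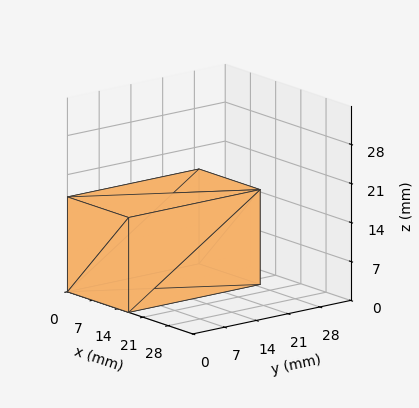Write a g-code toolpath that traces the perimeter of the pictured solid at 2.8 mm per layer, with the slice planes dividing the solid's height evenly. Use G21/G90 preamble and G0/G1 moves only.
Reading the render: the shape is a rectangular box, roughly 17 × 29 mm footprint and 17 mm tall (dimensions read to the nearest mm from the axis ticks). For the g-code, the solid's height is divided into equal slices at the stated Δz and each level perimeter traced with G1 moves after a G0 lift.

; perimeter-only toolpath
G21 ; units = mm
G90 ; absolute positioning
G28 ; home
; layer 1
G0 Z2.8
G0 X0.0 Y0.0
G1 X17.0 Y0.0
G1 X17.0 Y29.0
G1 X0.0 Y29.0
G1 X0.0 Y0.0
; layer 2
G0 Z5.7
G0 X0.0 Y0.0
G1 X17.0 Y0.0
G1 X17.0 Y29.0
G1 X0.0 Y29.0
G1 X0.0 Y0.0
; layer 3
G0 Z8.5
G0 X0.0 Y0.0
G1 X17.0 Y0.0
G1 X17.0 Y29.0
G1 X0.0 Y29.0
G1 X0.0 Y0.0
; layer 4
G0 Z11.3
G0 X0.0 Y0.0
G1 X17.0 Y0.0
G1 X17.0 Y29.0
G1 X0.0 Y29.0
G1 X0.0 Y0.0
; layer 5
G0 Z14.2
G0 X0.0 Y0.0
G1 X17.0 Y0.0
G1 X17.0 Y29.0
G1 X0.0 Y29.0
G1 X0.0 Y0.0
; layer 6
G0 Z17.0
G0 X0.0 Y0.0
G1 X17.0 Y0.0
G1 X17.0 Y29.0
G1 X0.0 Y29.0
G1 X0.0 Y0.0
M2 ; end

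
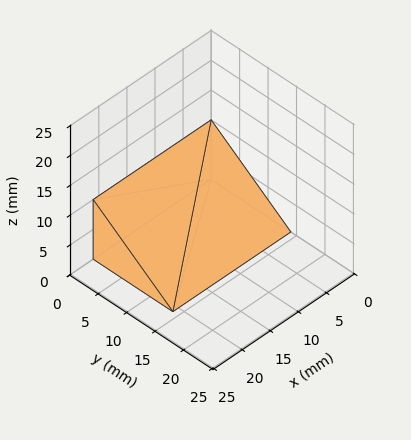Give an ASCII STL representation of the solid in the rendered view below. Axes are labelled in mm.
Reading the render: the shape is a wedge (ramp): 21 × 14 mm base, rising to 10 mm along the y=0 edge and sloping linearly to z=0 at y=14 (dimensions read to the nearest mm from the axis ticks). For the STL, each face is triangulated and given an outward normal.

solid part
  facet normal 0.0000 0.0000 -1.0000
    outer loop
      vertex 21.000 14.000 0.000
      vertex 21.000 0.000 0.000
      vertex 0.000 0.000 0.000
    endloop
  endfacet
  facet normal 0.0000 0.0000 -1.0000
    outer loop
      vertex 0.000 14.000 0.000
      vertex 21.000 14.000 0.000
      vertex 0.000 0.000 0.000
    endloop
  endfacet
  facet normal 0.0000 -1.0000 0.0000
    outer loop
      vertex 0.000 0.000 0.000
      vertex 21.000 0.000 0.000
      vertex 21.000 0.000 10.000
    endloop
  endfacet
  facet normal 0.0000 -1.0000 0.0000
    outer loop
      vertex 0.000 0.000 0.000
      vertex 21.000 0.000 10.000
      vertex 0.000 0.000 10.000
    endloop
  endfacet
  facet normal 0.0000 0.5812 0.8137
    outer loop
      vertex 0.000 0.000 10.000
      vertex 21.000 0.000 10.000
      vertex 21.000 14.000 0.000
    endloop
  endfacet
  facet normal 0.0000 0.5812 0.8137
    outer loop
      vertex 0.000 0.000 10.000
      vertex 21.000 14.000 0.000
      vertex 0.000 14.000 0.000
    endloop
  endfacet
  facet normal -1.0000 0.0000 0.0000
    outer loop
      vertex 0.000 0.000 10.000
      vertex 0.000 14.000 0.000
      vertex 0.000 0.000 0.000
    endloop
  endfacet
  facet normal 1.0000 0.0000 0.0000
    outer loop
      vertex 21.000 0.000 0.000
      vertex 21.000 14.000 0.000
      vertex 21.000 0.000 10.000
    endloop
  endfacet
endsolid part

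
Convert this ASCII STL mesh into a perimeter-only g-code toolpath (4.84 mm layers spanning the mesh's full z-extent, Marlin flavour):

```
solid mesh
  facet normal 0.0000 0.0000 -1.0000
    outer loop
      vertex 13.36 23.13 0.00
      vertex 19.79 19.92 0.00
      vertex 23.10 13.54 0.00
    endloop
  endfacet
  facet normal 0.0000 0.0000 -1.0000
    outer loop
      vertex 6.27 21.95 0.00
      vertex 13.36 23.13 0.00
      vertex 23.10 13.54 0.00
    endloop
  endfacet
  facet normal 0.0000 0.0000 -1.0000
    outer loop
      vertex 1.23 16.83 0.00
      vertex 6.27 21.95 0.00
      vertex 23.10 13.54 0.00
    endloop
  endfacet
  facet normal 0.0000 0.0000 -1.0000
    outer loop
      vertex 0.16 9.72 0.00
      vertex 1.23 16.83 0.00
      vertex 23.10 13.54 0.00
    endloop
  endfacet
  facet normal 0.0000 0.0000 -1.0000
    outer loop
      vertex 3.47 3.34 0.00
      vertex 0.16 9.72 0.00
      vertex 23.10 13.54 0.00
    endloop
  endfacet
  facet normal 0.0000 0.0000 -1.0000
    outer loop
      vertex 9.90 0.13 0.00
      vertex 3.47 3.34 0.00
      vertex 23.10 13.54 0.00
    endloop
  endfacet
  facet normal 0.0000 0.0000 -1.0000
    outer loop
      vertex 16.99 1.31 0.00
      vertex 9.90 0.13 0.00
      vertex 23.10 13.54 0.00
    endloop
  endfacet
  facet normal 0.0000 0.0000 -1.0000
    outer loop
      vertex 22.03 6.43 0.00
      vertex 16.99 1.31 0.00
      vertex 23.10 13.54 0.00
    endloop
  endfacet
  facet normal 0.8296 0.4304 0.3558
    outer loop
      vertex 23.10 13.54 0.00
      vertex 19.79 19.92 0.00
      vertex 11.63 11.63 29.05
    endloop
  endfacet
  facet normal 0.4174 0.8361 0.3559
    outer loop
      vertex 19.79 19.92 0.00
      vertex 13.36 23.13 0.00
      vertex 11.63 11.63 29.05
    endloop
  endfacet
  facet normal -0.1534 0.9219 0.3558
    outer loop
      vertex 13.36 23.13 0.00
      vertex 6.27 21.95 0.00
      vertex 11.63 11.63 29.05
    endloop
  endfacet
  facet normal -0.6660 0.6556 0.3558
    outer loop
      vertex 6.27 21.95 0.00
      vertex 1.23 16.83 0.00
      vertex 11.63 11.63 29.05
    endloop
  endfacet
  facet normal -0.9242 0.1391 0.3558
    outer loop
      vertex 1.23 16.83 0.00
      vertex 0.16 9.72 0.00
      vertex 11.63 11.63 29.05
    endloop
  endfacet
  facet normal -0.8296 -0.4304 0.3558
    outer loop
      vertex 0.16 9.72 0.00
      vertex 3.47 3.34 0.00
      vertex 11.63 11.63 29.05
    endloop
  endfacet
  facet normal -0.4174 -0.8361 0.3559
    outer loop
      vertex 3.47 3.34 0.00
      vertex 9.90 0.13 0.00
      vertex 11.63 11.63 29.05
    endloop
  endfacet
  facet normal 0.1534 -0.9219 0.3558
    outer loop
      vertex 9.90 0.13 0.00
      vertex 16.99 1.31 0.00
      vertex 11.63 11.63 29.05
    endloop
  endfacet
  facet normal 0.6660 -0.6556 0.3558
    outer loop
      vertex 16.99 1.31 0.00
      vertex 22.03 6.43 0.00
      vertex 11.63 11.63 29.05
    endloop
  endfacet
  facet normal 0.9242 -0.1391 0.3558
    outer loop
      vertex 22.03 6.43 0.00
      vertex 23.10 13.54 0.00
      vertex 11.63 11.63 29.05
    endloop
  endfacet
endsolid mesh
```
; perimeter-only toolpath
G21 ; units = mm
G90 ; absolute positioning
G28 ; home
; layer 1
G0 Z4.84
G0 X21.19 Y13.22
G1 X18.43 Y18.54
G1 X13.07 Y21.21
G1 X7.16 Y20.23
G1 X2.96 Y15.96
G1 X2.07 Y10.04
G1 X4.83 Y4.72
G1 X10.19 Y2.05
G1 X16.10 Y3.03
G1 X20.30 Y7.30
G1 X21.19 Y13.22
; layer 2
G0 Z9.68
G0 X19.28 Y12.90
G1 X17.07 Y17.16
G1 X12.78 Y19.30
G1 X8.06 Y18.51
G1 X4.70 Y15.10
G1 X3.98 Y10.36
G1 X6.19 Y6.10
G1 X10.48 Y3.96
G1 X15.20 Y4.75
G1 X18.56 Y8.16
G1 X19.28 Y12.90
; layer 3
G0 Z14.53
G0 X17.37 Y12.59
G1 X15.71 Y15.78
G1 X12.50 Y17.38
G1 X8.95 Y16.79
G1 X6.43 Y14.23
G1 X5.90 Y10.68
G1 X7.55 Y7.49
G1 X10.77 Y5.88
G1 X14.31 Y6.47
G1 X16.83 Y9.03
G1 X17.37 Y12.59
; layer 4
G0 Z19.37
G0 X15.45 Y12.27
G1 X14.35 Y14.39
G1 X12.21 Y15.46
G1 X9.84 Y15.07
G1 X8.16 Y13.36
G1 X7.81 Y10.99
G1 X8.91 Y8.87
G1 X11.05 Y7.80
G1 X13.42 Y8.19
G1 X15.10 Y9.90
G1 X15.45 Y12.27
; layer 5
G0 Z24.21
G0 X13.54 Y11.95
G1 X12.99 Y13.01
G1 X11.92 Y13.55
G1 X10.74 Y13.35
G1 X9.90 Y12.50
G1 X9.72 Y11.31
G1 X10.27 Y10.25
G1 X11.34 Y9.71
G1 X12.52 Y9.91
G1 X13.36 Y10.76
G1 X13.54 Y11.95
M2 ; end

The solid is a regular 10-sided pyramid, base circumscribed radius ≈ 11.6 mm, apex at z ≈ 29.1 mm. Slicing at Δz = 4.84 mm — 6 equal slices spanning the solid's height, so layer i sits at z = i·h/6 — gives 5 non-empty perimeters. Each is a 10-segment closed polygon; G0 lifts to the layer z and rapids to the start vertex, then G1 traces the edges. The cross-section shrinks linearly with z (the slice at the apex is degenerate and omitted).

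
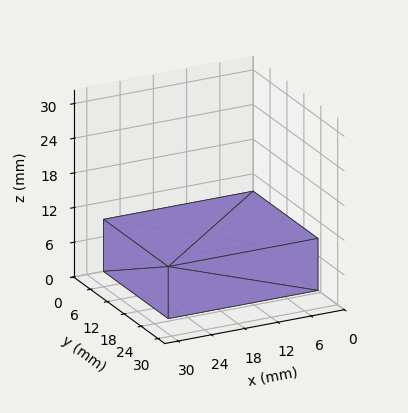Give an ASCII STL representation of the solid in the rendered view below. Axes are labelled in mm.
Reading the render: the shape is a rectangular box, roughly 27 × 23 mm footprint and 9 mm tall (dimensions read to the nearest mm from the axis ticks). For the STL, each face is triangulated and given an outward normal.

solid part
  facet normal 0.0000 0.0000 -1.0000
    outer loop
      vertex 27.0 23.0 0.0
      vertex 27.0 0.0 0.0
      vertex 0.0 0.0 0.0
    endloop
  endfacet
  facet normal 0.0000 0.0000 -1.0000
    outer loop
      vertex 0.0 23.0 0.0
      vertex 27.0 23.0 0.0
      vertex 0.0 0.0 0.0
    endloop
  endfacet
  facet normal 0.0000 0.0000 1.0000
    outer loop
      vertex 0.0 0.0 9.0
      vertex 27.0 0.0 9.0
      vertex 27.0 23.0 9.0
    endloop
  endfacet
  facet normal 0.0000 0.0000 1.0000
    outer loop
      vertex 0.0 0.0 9.0
      vertex 27.0 23.0 9.0
      vertex 0.0 23.0 9.0
    endloop
  endfacet
  facet normal 0.0000 -1.0000 0.0000
    outer loop
      vertex 0.0 0.0 0.0
      vertex 27.0 0.0 0.0
      vertex 27.0 0.0 9.0
    endloop
  endfacet
  facet normal 0.0000 -1.0000 0.0000
    outer loop
      vertex 0.0 0.0 0.0
      vertex 27.0 0.0 9.0
      vertex 0.0 0.0 9.0
    endloop
  endfacet
  facet normal 0.0000 1.0000 0.0000
    outer loop
      vertex 27.0 23.0 9.0
      vertex 27.0 23.0 0.0
      vertex 0.0 23.0 0.0
    endloop
  endfacet
  facet normal 0.0000 1.0000 0.0000
    outer loop
      vertex 0.0 23.0 9.0
      vertex 27.0 23.0 9.0
      vertex 0.0 23.0 0.0
    endloop
  endfacet
  facet normal -1.0000 0.0000 0.0000
    outer loop
      vertex 0.0 23.0 9.0
      vertex 0.0 23.0 0.0
      vertex 0.0 0.0 0.0
    endloop
  endfacet
  facet normal -1.0000 0.0000 0.0000
    outer loop
      vertex 0.0 0.0 9.0
      vertex 0.0 23.0 9.0
      vertex 0.0 0.0 0.0
    endloop
  endfacet
  facet normal 1.0000 0.0000 0.0000
    outer loop
      vertex 27.0 0.0 0.0
      vertex 27.0 23.0 0.0
      vertex 27.0 23.0 9.0
    endloop
  endfacet
  facet normal 1.0000 0.0000 0.0000
    outer loop
      vertex 27.0 0.0 0.0
      vertex 27.0 23.0 9.0
      vertex 27.0 0.0 9.0
    endloop
  endfacet
endsolid part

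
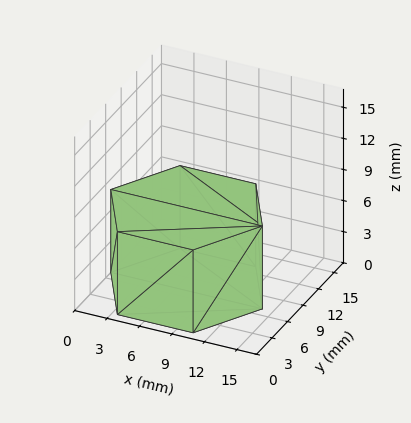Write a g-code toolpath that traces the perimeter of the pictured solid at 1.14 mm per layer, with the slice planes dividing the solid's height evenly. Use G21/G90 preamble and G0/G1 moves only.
Reading the render: the shape is a regular 6-sided prism (a cylinder approximated with 6 flat sides), circumscribed radius ≈ 7 mm, height ≈ 8 mm (dimensions read to the nearest mm from the axis ticks). For the g-code, the solid's height is divided into equal slices at the stated Δz and each level perimeter traced with G1 moves after a G0 lift.

; perimeter-only toolpath
G21 ; units = mm
G90 ; absolute positioning
G28 ; home
; layer 1
G0 Z1.14
G0 X14.00 Y7.00
G1 X10.50 Y13.06
G1 X3.50 Y13.06
G1 X0.00 Y7.00
G1 X3.50 Y0.94
G1 X10.50 Y0.94
G1 X14.00 Y7.00
; layer 2
G0 Z2.29
G0 X14.00 Y7.00
G1 X10.50 Y13.06
G1 X3.50 Y13.06
G1 X0.00 Y7.00
G1 X3.50 Y0.94
G1 X10.50 Y0.94
G1 X14.00 Y7.00
; layer 3
G0 Z3.43
G0 X14.00 Y7.00
G1 X10.50 Y13.06
G1 X3.50 Y13.06
G1 X0.00 Y7.00
G1 X3.50 Y0.94
G1 X10.50 Y0.94
G1 X14.00 Y7.00
; layer 4
G0 Z4.57
G0 X14.00 Y7.00
G1 X10.50 Y13.06
G1 X3.50 Y13.06
G1 X0.00 Y7.00
G1 X3.50 Y0.94
G1 X10.50 Y0.94
G1 X14.00 Y7.00
; layer 5
G0 Z5.71
G0 X14.00 Y7.00
G1 X10.50 Y13.06
G1 X3.50 Y13.06
G1 X0.00 Y7.00
G1 X3.50 Y0.94
G1 X10.50 Y0.94
G1 X14.00 Y7.00
; layer 6
G0 Z6.86
G0 X14.00 Y7.00
G1 X10.50 Y13.06
G1 X3.50 Y13.06
G1 X0.00 Y7.00
G1 X3.50 Y0.94
G1 X10.50 Y0.94
G1 X14.00 Y7.00
; layer 7
G0 Z8.00
G0 X14.00 Y7.00
G1 X10.50 Y13.06
G1 X3.50 Y13.06
G1 X0.00 Y7.00
G1 X3.50 Y0.94
G1 X10.50 Y0.94
G1 X14.00 Y7.00
M2 ; end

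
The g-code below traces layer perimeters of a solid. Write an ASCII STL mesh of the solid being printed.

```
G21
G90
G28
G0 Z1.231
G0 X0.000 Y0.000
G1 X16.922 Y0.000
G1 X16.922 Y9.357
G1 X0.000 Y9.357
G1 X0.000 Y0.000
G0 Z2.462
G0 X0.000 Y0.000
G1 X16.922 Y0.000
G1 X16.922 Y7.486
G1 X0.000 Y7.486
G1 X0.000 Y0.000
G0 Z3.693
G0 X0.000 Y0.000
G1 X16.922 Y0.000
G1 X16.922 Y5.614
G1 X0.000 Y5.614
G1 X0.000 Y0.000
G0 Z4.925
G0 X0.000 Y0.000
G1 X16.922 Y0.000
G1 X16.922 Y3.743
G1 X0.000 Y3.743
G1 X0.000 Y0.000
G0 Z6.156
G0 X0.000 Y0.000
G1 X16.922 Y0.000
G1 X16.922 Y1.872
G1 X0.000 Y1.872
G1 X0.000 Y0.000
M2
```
solid part
  facet normal 0.0000 0.0000 -1.0000
    outer loop
      vertex 16.922 11.229 0.000
      vertex 16.922 0.000 0.000
      vertex 0.000 0.000 0.000
    endloop
  endfacet
  facet normal 0.0000 0.0000 -1.0000
    outer loop
      vertex 0.000 11.229 0.000
      vertex 16.922 11.229 0.000
      vertex 0.000 0.000 0.000
    endloop
  endfacet
  facet normal 0.0000 -1.0000 0.0000
    outer loop
      vertex 0.000 0.000 0.000
      vertex 16.922 0.000 0.000
      vertex 16.922 0.000 7.387
    endloop
  endfacet
  facet normal 0.0000 -1.0000 0.0000
    outer loop
      vertex 0.000 0.000 0.000
      vertex 16.922 0.000 7.387
      vertex 0.000 0.000 7.387
    endloop
  endfacet
  facet normal 0.0000 0.5496 0.8354
    outer loop
      vertex 0.000 0.000 7.387
      vertex 16.922 0.000 7.387
      vertex 16.922 11.229 0.000
    endloop
  endfacet
  facet normal 0.0000 0.5496 0.8354
    outer loop
      vertex 0.000 0.000 7.387
      vertex 16.922 11.229 0.000
      vertex 0.000 11.229 0.000
    endloop
  endfacet
  facet normal -1.0000 0.0000 0.0000
    outer loop
      vertex 0.000 0.000 7.387
      vertex 0.000 11.229 0.000
      vertex 0.000 0.000 0.000
    endloop
  endfacet
  facet normal 1.0000 0.0000 0.0000
    outer loop
      vertex 16.922 0.000 0.000
      vertex 16.922 11.229 0.000
      vertex 16.922 0.000 7.387
    endloop
  endfacet
endsolid part

The G0 Z moves step by Δz≈1.231 mm. The G1 loops shrink linearly with z, so the solid tapers from its base footprint up to z≈7.39. Closing with a flat bottom cap and the tapered top and triangulating gives 8 facets — a wedge (ramp): 16.9 × 11.2 mm base, rising to 7.39 mm along the y=0 edge and sloping linearly to z=0 at y=11.2.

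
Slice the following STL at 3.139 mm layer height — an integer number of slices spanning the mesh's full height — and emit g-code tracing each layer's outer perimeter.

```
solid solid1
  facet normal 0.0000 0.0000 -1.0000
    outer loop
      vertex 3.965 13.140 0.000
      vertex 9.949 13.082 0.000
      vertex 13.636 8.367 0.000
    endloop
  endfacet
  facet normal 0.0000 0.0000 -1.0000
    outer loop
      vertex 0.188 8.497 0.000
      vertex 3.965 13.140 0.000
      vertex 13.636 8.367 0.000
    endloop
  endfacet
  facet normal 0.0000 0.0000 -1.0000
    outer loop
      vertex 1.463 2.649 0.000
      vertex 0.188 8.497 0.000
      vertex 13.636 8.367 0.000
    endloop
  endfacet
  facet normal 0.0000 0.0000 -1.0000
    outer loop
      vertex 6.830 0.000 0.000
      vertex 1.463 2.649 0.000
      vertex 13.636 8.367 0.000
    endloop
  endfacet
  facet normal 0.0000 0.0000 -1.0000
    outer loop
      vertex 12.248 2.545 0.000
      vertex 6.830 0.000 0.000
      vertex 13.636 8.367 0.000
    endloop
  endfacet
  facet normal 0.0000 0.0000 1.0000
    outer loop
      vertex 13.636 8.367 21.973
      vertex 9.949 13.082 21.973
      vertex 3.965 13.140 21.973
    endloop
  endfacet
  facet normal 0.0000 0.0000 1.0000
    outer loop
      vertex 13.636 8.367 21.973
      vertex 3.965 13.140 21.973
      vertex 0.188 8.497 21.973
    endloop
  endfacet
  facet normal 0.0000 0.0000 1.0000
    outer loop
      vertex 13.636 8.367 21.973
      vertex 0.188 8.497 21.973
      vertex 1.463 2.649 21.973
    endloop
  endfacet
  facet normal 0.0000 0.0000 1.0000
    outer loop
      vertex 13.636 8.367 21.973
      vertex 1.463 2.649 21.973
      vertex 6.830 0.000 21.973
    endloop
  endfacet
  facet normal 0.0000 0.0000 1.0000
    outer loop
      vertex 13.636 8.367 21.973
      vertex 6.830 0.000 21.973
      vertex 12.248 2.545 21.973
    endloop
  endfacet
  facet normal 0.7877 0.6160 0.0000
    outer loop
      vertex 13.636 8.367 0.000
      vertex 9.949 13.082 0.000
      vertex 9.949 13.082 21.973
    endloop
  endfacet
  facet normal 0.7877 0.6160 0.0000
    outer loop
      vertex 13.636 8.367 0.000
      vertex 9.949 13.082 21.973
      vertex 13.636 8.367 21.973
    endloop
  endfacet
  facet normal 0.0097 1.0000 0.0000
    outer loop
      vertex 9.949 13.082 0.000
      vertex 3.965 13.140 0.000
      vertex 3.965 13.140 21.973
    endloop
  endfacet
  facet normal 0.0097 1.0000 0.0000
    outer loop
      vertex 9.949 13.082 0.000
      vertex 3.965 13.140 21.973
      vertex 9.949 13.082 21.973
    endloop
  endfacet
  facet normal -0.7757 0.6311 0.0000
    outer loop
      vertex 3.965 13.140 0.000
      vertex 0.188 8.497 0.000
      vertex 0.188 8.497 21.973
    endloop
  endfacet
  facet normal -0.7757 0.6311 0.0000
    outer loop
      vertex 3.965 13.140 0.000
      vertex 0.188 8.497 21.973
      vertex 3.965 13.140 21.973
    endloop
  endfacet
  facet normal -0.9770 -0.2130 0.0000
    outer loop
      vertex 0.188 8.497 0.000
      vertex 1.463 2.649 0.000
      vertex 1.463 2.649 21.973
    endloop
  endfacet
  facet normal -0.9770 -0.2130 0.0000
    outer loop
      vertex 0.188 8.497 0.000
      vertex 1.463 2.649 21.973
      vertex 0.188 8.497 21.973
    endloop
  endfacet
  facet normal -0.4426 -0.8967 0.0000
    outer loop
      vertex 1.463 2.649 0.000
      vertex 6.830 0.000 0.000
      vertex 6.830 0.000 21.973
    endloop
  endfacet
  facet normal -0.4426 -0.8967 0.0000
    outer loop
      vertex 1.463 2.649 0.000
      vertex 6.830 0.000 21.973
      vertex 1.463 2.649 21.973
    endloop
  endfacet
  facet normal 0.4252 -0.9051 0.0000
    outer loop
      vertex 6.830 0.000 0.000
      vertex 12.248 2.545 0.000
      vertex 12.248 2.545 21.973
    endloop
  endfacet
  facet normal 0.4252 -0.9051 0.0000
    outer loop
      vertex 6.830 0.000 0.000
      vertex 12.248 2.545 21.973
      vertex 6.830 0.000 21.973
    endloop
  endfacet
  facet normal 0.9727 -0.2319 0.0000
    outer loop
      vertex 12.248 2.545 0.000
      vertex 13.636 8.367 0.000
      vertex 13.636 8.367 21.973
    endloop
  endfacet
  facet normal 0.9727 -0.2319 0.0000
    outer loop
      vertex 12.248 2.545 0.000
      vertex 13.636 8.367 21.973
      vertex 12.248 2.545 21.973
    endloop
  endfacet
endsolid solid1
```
; perimeter-only toolpath
G21 ; units = mm
G90 ; absolute positioning
G28 ; home
; layer 1
G0 Z3.139
G0 X13.636 Y8.367
G1 X9.949 Y13.082
G1 X3.965 Y13.140
G1 X0.188 Y8.497
G1 X1.463 Y2.649
G1 X6.830 Y0.000
G1 X12.248 Y2.545
G1 X13.636 Y8.367
; layer 2
G0 Z6.278
G0 X13.636 Y8.367
G1 X9.949 Y13.082
G1 X3.965 Y13.140
G1 X0.188 Y8.497
G1 X1.463 Y2.649
G1 X6.830 Y0.000
G1 X12.248 Y2.545
G1 X13.636 Y8.367
; layer 3
G0 Z9.417
G0 X13.636 Y8.367
G1 X9.949 Y13.082
G1 X3.965 Y13.140
G1 X0.188 Y8.497
G1 X1.463 Y2.649
G1 X6.830 Y0.000
G1 X12.248 Y2.545
G1 X13.636 Y8.367
; layer 4
G0 Z12.556
G0 X13.636 Y8.367
G1 X9.949 Y13.082
G1 X3.965 Y13.140
G1 X0.188 Y8.497
G1 X1.463 Y2.649
G1 X6.830 Y0.000
G1 X12.248 Y2.545
G1 X13.636 Y8.367
; layer 5
G0 Z15.695
G0 X13.636 Y8.367
G1 X9.949 Y13.082
G1 X3.965 Y13.140
G1 X0.188 Y8.497
G1 X1.463 Y2.649
G1 X6.830 Y0.000
G1 X12.248 Y2.545
G1 X13.636 Y8.367
; layer 6
G0 Z18.834
G0 X13.636 Y8.367
G1 X9.949 Y13.082
G1 X3.965 Y13.140
G1 X0.188 Y8.497
G1 X1.463 Y2.649
G1 X6.830 Y0.000
G1 X12.248 Y2.545
G1 X13.636 Y8.367
; layer 7
G0 Z21.973
G0 X13.636 Y8.367
G1 X9.949 Y13.082
G1 X3.965 Y13.140
G1 X0.188 Y8.497
G1 X1.463 Y2.649
G1 X6.830 Y0.000
G1 X12.248 Y2.545
G1 X13.636 Y8.367
M2 ; end

The solid is a regular 7-sided prism (a cylinder approximated with 7 flat sides), circumscribed radius ≈ 6.9 mm, height ≈ 22 mm. Slicing at Δz = 3.139 mm — 7 equal slices spanning the solid's height, so layer i sits at z = i·h/7 — gives 7 non-empty perimeters. Each is a 7-segment closed polygon; G0 lifts to the layer z and rapids to the start vertex, then G1 traces the edges.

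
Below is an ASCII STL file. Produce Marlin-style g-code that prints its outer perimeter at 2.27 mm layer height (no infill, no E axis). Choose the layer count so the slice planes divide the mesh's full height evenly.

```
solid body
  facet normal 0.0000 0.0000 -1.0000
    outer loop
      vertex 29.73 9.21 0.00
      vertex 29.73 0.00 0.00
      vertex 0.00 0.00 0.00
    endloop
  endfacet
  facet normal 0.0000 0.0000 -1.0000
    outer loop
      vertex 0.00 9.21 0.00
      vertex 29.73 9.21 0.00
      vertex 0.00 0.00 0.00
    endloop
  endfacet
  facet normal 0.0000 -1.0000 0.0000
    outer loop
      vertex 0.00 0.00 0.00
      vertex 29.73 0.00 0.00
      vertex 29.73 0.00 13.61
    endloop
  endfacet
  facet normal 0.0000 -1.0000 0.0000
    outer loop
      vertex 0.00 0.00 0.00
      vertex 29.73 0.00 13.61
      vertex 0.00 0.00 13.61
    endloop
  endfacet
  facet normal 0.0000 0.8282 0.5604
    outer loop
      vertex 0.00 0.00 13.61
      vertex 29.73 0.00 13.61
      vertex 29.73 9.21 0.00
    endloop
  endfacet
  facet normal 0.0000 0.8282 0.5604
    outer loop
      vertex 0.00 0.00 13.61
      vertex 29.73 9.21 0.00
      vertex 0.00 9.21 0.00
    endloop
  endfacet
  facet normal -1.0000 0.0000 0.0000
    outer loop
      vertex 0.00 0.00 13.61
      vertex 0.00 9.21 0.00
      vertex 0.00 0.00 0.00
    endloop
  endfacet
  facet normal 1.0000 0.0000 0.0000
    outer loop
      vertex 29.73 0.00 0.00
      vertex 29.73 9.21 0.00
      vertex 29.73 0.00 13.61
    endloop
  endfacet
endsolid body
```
; perimeter-only toolpath
G21 ; units = mm
G90 ; absolute positioning
G28 ; home
; layer 1
G0 Z2.27
G0 X0.00 Y0.00
G1 X29.73 Y0.00
G1 X29.73 Y7.68
G1 X0.00 Y7.68
G1 X0.00 Y0.00
; layer 2
G0 Z4.54
G0 X0.00 Y0.00
G1 X29.73 Y0.00
G1 X29.73 Y6.14
G1 X0.00 Y6.14
G1 X0.00 Y0.00
; layer 3
G0 Z6.80
G0 X0.00 Y0.00
G1 X29.73 Y0.00
G1 X29.73 Y4.61
G1 X0.00 Y4.61
G1 X0.00 Y0.00
; layer 4
G0 Z9.07
G0 X0.00 Y0.00
G1 X29.73 Y0.00
G1 X29.73 Y3.07
G1 X0.00 Y3.07
G1 X0.00 Y0.00
; layer 5
G0 Z11.34
G0 X0.00 Y0.00
G1 X29.73 Y0.00
G1 X29.73 Y1.54
G1 X0.00 Y1.54
G1 X0.00 Y0.00
M2 ; end

The solid is a wedge (ramp): 29.7 × 9.21 mm base, rising to 13.6 mm along the y=0 edge and sloping linearly to z=0 at y=9.21. Slicing at Δz = 2.27 mm — 6 equal slices spanning the solid's height, so layer i sits at z = i·h/6 — gives 5 non-empty perimeters. Each is a 4-segment closed polygon; G0 lifts to the layer z and rapids to the start vertex, then G1 traces the edges. The cross-section shrinks linearly with z (the slice at the apex is degenerate and omitted).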